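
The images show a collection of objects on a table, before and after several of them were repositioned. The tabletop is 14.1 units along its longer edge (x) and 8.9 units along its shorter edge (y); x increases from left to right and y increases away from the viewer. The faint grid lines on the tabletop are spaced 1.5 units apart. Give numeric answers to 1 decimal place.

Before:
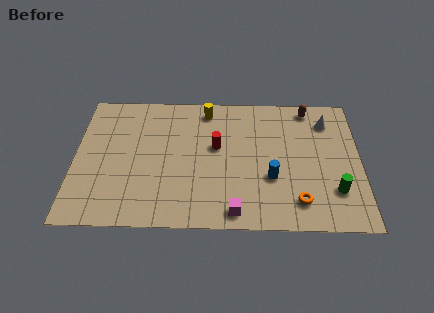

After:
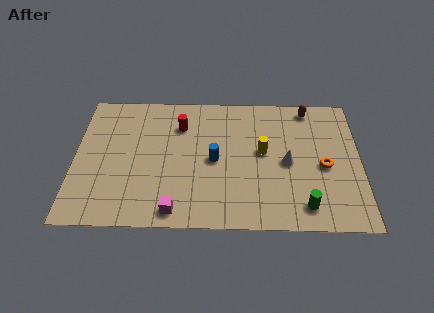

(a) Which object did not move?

the brown capsule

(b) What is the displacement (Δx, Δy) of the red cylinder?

(-1.8, 1.4)

The red cylinder was at about (7.0, 5.2) and moved to about (5.2, 6.6).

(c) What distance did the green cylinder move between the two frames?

1.8

The green cylinder moved from about (12.8, 2.4) to (11.3, 1.4), a distance of √(1.5² + 1.0²) ≈ 1.8.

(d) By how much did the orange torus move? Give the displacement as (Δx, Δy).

(1.3, 2.3)

The orange torus was at about (11.0, 1.7) and moved to about (12.3, 4.0).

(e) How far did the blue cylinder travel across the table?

3.0

From (9.7, 3.2) to (6.9, 4.3), the blue cylinder covered √(2.8² + 1.1²) ≈ 3.0 units.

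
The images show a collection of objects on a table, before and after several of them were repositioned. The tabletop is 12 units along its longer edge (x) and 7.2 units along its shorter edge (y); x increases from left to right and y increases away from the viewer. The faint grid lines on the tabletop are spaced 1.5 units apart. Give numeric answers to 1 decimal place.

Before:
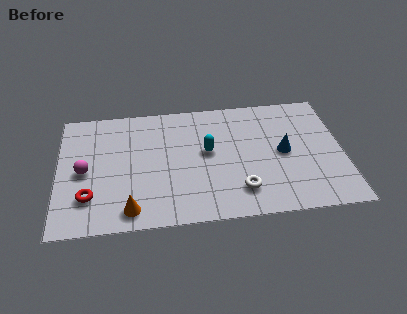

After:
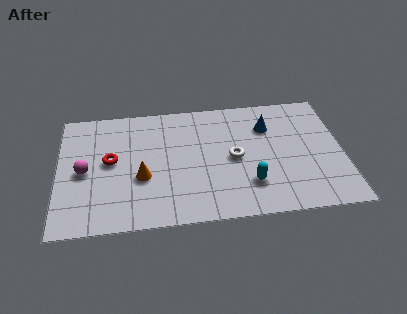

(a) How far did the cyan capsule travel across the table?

2.7

The cyan capsule was near (6.3, 4.0) before and (8.0, 1.9) after, so it travelled √(1.7² + 2.1²) ≈ 2.7 units.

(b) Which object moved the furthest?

the cyan capsule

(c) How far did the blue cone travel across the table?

1.7

From (9.5, 3.6) to (8.9, 5.2), the blue cone covered √(0.6² + 1.6²) ≈ 1.7 units.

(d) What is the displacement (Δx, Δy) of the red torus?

(0.9, 2.0)

The red torus was at about (1.3, 1.9) and moved to about (2.2, 3.9).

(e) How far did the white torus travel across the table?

1.9

The white torus was near (7.6, 1.6) before and (7.4, 3.5) after, so it travelled √(0.2² + 1.9²) ≈ 1.9 units.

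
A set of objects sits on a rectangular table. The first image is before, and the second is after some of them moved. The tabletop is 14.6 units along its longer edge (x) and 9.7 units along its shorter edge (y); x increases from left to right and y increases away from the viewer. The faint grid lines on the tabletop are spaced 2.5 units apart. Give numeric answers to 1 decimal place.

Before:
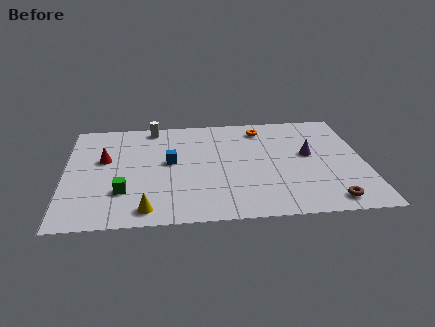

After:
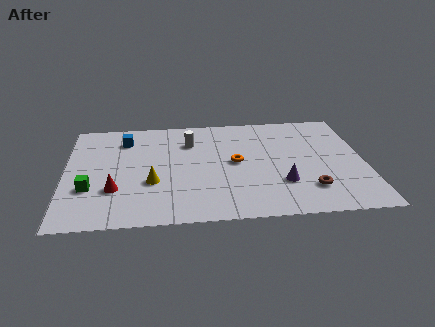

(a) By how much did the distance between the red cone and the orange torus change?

-1.9

The distance was about 8.1 in the first image and 6.2 in the second, so they moved 1.9 units closer together.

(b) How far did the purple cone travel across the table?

2.9

The purple cone moved from about (11.9, 5.4) to (10.5, 2.9), a distance of √(1.4² + 2.5²) ≈ 2.9.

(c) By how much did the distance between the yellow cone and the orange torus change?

-4.6

The distance was about 9.0 in the first image and 4.4 in the second, so they moved 4.6 units closer together.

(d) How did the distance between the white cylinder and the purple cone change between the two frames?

-2.2

Before: roughly 8.3 units apart; after: 6.1. That's 2.2 units closer together.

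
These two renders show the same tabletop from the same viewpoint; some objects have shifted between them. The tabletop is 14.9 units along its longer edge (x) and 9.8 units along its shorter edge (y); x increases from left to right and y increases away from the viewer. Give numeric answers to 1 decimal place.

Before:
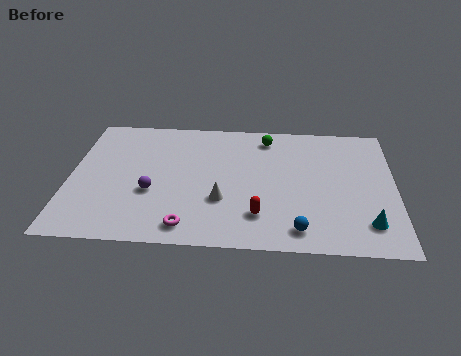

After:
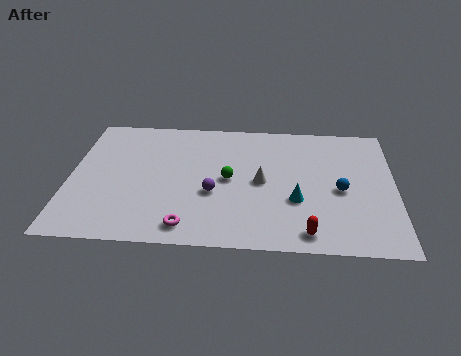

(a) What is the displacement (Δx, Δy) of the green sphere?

(-1.7, -3.4)

From the two frames, the green sphere sits at roughly (9.0, 8.3) before and (7.3, 4.9) after.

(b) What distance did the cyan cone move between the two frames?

3.5

From (13.6, 2.0) to (10.4, 3.5), the cyan cone covered √(3.2² + 1.5²) ≈ 3.5 units.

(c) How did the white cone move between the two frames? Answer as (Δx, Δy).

(1.8, 1.5)

The white cone started near (7.0, 3.3) and ended near (8.8, 4.8).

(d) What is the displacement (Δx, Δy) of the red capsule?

(2.2, -1.1)

From the two frames, the red capsule sits at roughly (8.7, 2.3) before and (10.9, 1.2) after.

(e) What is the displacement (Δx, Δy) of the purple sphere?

(2.8, 0.1)

The purple sphere was at about (3.8, 3.7) and moved to about (6.6, 3.8).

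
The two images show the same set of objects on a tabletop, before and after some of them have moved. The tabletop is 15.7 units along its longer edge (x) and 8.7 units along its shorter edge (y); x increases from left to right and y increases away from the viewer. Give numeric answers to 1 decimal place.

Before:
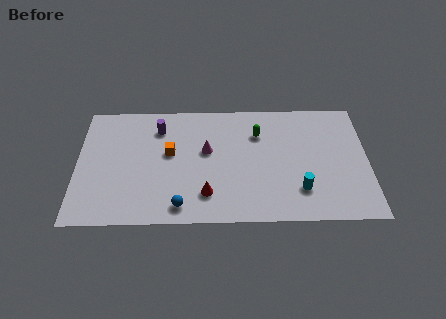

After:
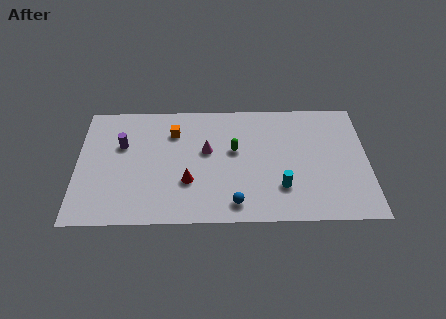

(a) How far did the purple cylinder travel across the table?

2.3

The purple cylinder was near (4.4, 6.8) before and (2.4, 5.6) after, so it travelled √(2.0² + 1.2²) ≈ 2.3 units.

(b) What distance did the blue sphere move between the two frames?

2.9

The blue sphere was near (5.6, 1.2) before and (8.5, 1.3) after, so it travelled √(2.9² + 0.1²) ≈ 2.9 units.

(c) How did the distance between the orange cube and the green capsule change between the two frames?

-1.4

The distance was about 5.0 in the first image and 3.6 in the second, so they moved 1.4 units closer together.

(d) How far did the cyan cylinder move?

1.0

The cyan cylinder moved from about (12.0, 2.2) to (11.0, 2.4), a distance of √(1.0² + 0.2²) ≈ 1.0.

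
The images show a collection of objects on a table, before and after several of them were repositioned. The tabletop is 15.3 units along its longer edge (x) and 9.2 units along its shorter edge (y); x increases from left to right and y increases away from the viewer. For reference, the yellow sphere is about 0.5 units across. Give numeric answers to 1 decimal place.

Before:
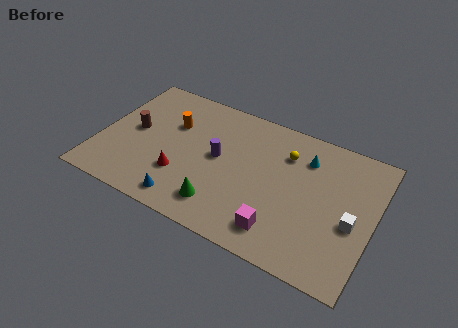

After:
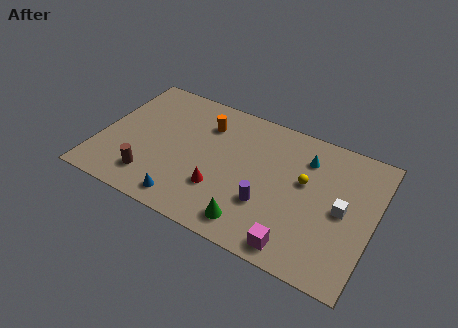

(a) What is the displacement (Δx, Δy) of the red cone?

(2.2, 0.0)

The red cone was at about (4.8, 2.8) and moved to about (7.0, 2.8).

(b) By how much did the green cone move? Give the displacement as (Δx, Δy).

(1.8, -0.4)

From the two frames, the green cone sits at roughly (7.2, 1.8) before and (9.0, 1.4) after.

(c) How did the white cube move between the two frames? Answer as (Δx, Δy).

(-0.6, 0.6)

From the two frames, the white cube sits at roughly (14.2, 3.9) before and (13.6, 4.5) after.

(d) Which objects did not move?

the blue cone and the cyan cone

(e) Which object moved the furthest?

the purple cylinder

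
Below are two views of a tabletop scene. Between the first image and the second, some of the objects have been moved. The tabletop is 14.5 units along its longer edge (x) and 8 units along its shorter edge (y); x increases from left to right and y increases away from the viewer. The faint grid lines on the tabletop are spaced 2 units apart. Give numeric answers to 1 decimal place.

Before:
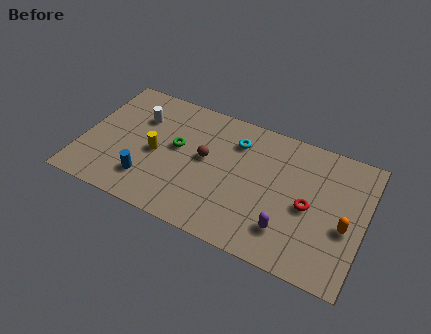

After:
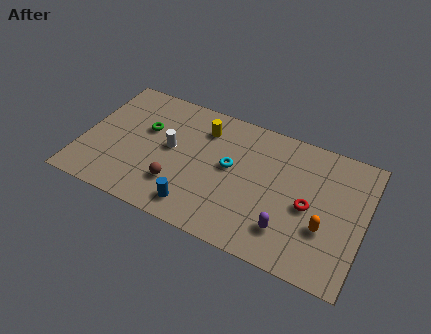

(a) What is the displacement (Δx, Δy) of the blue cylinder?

(2.6, -0.6)

From the two frames, the blue cylinder sits at roughly (3.6, 1.9) before and (6.2, 1.3) after.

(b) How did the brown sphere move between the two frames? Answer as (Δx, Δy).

(-1.2, -2.2)

The brown sphere was at about (6.3, 4.4) and moved to about (5.1, 2.2).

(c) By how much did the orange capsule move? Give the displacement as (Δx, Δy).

(-1.0, -0.5)

The orange capsule started near (13.6, 3.3) and ended near (12.6, 2.8).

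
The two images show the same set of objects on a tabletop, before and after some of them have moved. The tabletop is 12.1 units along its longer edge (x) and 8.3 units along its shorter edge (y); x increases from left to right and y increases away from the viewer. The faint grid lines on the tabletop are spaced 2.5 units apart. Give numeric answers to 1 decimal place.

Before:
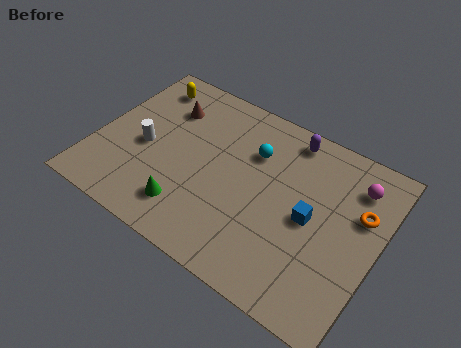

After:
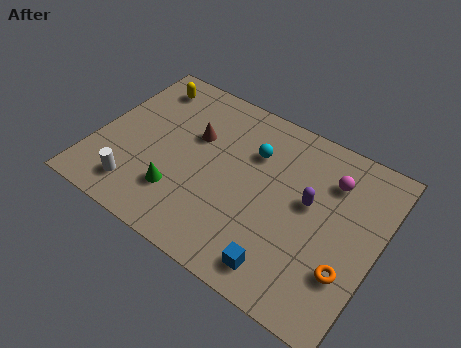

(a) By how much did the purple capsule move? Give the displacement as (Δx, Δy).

(1.3, -2.6)

From the two frames, the purple capsule sits at roughly (7.8, 7.3) before and (9.1, 4.7) after.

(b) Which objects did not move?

the yellow capsule and the cyan sphere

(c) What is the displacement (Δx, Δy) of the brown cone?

(1.4, -0.8)

The brown cone started near (2.6, 6.1) and ended near (4.0, 5.3).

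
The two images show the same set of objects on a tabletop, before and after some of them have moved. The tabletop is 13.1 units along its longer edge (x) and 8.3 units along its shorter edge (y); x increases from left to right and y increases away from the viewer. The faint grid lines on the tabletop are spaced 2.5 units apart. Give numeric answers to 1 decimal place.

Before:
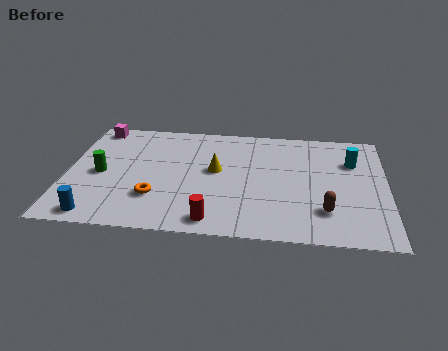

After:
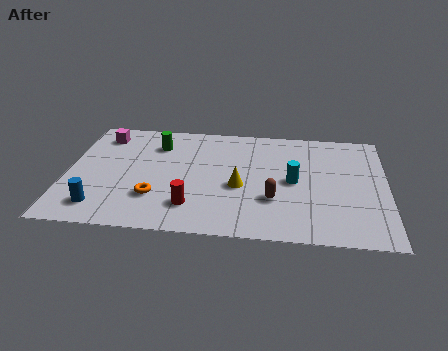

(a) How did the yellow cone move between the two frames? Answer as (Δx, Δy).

(1.0, -1.1)

The yellow cone was at about (6.1, 4.6) and moved to about (7.1, 3.5).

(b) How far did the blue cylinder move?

0.6

The blue cylinder was near (1.4, 0.9) before and (1.5, 1.5) after, so it travelled √(0.1² + 0.6²) ≈ 0.6 units.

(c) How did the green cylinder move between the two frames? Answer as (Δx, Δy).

(2.2, 2.4)

The green cylinder started near (1.4, 3.9) and ended near (3.6, 6.3).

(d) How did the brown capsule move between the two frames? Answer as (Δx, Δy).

(-2.1, 0.6)

The brown capsule was at about (10.6, 2.1) and moved to about (8.5, 2.7).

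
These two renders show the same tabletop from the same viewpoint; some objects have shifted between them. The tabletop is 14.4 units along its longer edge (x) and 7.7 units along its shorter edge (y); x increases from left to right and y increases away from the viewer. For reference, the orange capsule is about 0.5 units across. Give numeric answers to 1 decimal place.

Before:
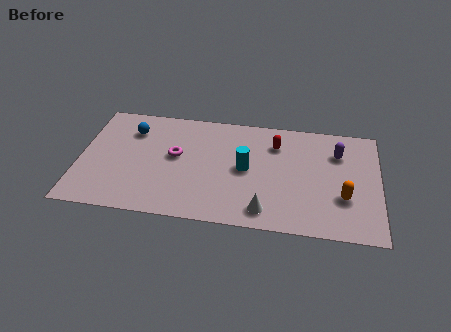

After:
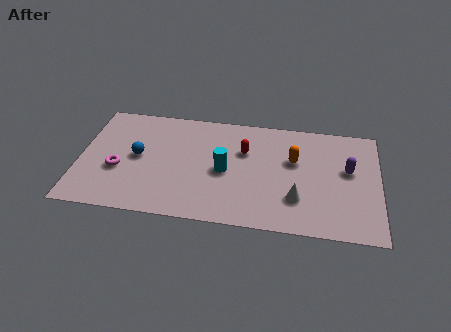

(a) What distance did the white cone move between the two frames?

1.8

From (9.0, 1.2) to (10.5, 2.2), the white cone covered √(1.5² + 1.0²) ≈ 1.8 units.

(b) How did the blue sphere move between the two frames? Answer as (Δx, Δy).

(0.4, -1.8)

From the two frames, the blue sphere sits at roughly (2.4, 5.8) before and (2.8, 4.0) after.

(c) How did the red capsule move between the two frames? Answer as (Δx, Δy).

(-1.5, -0.7)

The red capsule started near (9.4, 5.8) and ended near (7.9, 5.1).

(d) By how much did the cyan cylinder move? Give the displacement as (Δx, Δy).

(-1.0, -0.3)

The cyan cylinder was at about (8.0, 3.9) and moved to about (7.0, 3.6).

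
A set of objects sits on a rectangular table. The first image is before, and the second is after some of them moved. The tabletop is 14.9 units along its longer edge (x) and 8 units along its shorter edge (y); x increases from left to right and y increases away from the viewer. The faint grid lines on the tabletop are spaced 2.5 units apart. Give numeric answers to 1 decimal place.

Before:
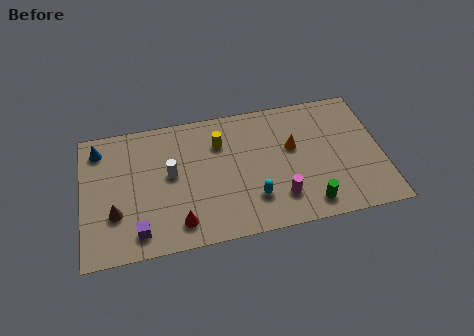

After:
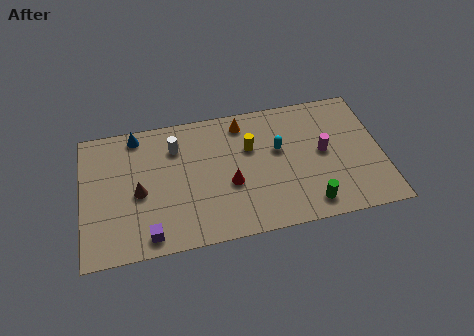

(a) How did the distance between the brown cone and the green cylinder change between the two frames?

-1.0

They were about 9.6 units apart before and 8.6 after — 1.0 units closer together.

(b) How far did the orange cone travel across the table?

3.1

The orange cone moved from about (10.5, 4.8) to (8.1, 6.8), a distance of √(2.4² + 2.0²) ≈ 3.1.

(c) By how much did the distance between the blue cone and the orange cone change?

-4.5

The distance was about 9.8 in the first image and 5.3 in the second, so they moved 4.5 units closer together.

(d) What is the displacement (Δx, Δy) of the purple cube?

(0.5, -0.3)

From the two frames, the purple cube sits at roughly (2.7, 1.3) before and (3.2, 1.0) after.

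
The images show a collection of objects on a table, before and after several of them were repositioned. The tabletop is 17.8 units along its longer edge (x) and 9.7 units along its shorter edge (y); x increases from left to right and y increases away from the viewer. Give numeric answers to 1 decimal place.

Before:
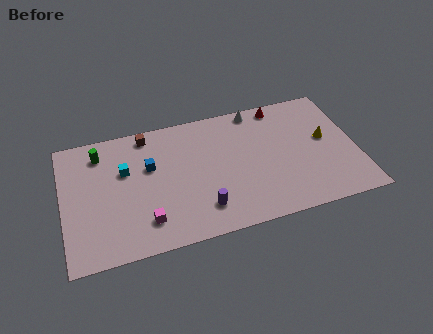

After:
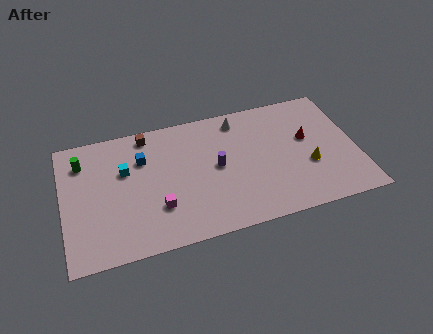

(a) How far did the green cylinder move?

1.2

The green cylinder was near (2.4, 7.9) before and (1.3, 7.5) after, so it travelled √(1.1² + 0.4²) ≈ 1.2 units.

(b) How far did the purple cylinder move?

3.1

The purple cylinder was near (8.2, 2.1) before and (9.3, 5.0) after, so it travelled √(1.1² + 2.9²) ≈ 3.1 units.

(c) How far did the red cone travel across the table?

3.3

From (13.5, 8.7) to (14.9, 5.7), the red cone covered √(1.4² + 3.0²) ≈ 3.3 units.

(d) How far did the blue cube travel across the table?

0.8

The blue cube was near (5.3, 6.1) before and (4.9, 6.8) after, so it travelled √(0.4² + 0.7²) ≈ 0.8 units.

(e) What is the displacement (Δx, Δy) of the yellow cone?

(-1.2, -1.8)

From the two frames, the yellow cone sits at roughly (16.0, 5.4) before and (14.8, 3.6) after.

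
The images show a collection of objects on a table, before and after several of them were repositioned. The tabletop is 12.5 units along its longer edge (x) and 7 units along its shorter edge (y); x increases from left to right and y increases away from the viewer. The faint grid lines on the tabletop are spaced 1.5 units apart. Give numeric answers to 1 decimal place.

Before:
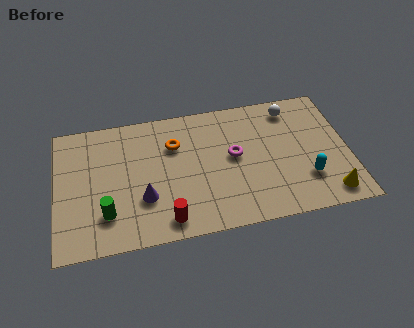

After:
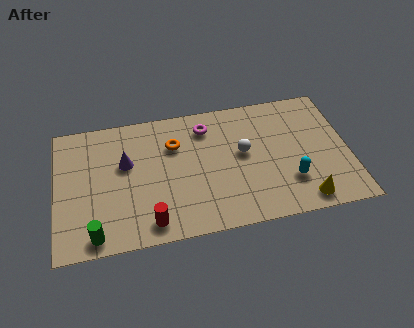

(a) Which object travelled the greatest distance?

the white sphere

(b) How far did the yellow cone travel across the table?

1.1

The yellow cone moved from about (11.5, 1.0) to (10.4, 0.9), a distance of √(1.1² + 0.1²) ≈ 1.1.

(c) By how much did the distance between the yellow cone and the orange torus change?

-0.9

They were about 7.5 units apart before and 6.6 after — 0.9 units closer together.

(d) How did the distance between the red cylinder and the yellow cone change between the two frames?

-0.4

The distance was about 6.9 in the first image and 6.5 in the second, so they moved 0.4 units closer together.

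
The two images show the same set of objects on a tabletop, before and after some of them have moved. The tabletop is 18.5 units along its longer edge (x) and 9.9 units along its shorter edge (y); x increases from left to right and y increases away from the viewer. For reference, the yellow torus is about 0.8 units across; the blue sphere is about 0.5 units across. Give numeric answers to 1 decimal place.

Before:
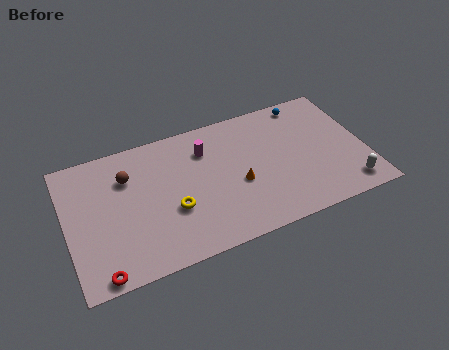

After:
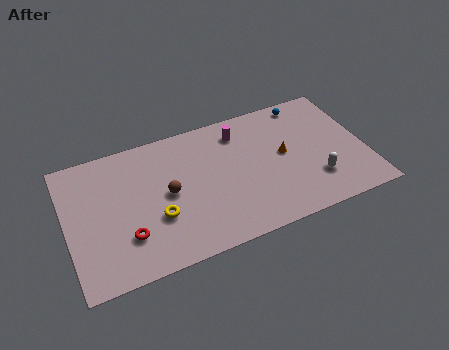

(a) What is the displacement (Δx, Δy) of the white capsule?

(-1.9, 1.2)

From the two frames, the white capsule sits at roughly (17.1, 1.5) before and (15.2, 2.7) after.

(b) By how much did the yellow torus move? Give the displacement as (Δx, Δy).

(-1.0, -0.2)

From the two frames, the yellow torus sits at roughly (6.4, 3.7) before and (5.4, 3.5) after.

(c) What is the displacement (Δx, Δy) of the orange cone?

(3.0, 1.2)

From the two frames, the orange cone sits at roughly (10.5, 4.1) before and (13.5, 5.3) after.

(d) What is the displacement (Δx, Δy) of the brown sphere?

(2.3, -2.1)

The brown sphere started near (3.9, 7.1) and ended near (6.2, 5.0).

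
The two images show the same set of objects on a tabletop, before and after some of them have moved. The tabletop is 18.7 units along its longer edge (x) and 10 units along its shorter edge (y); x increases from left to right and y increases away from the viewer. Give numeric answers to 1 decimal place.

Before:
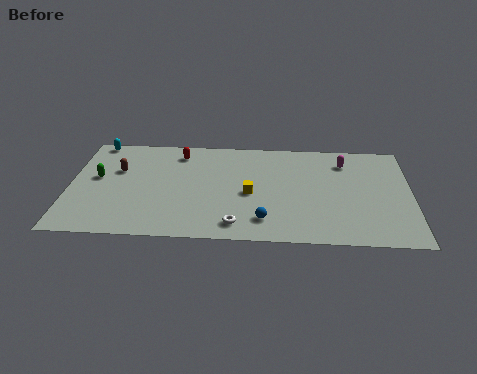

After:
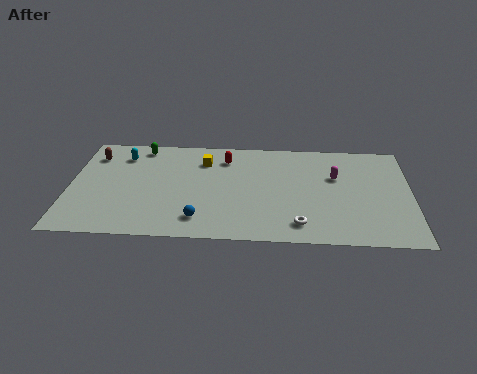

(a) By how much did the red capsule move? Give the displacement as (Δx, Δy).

(2.6, -0.4)

The red capsule was at about (5.9, 8.3) and moved to about (8.5, 7.9).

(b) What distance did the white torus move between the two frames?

3.4

From (9.2, 1.5) to (12.6, 1.7), the white torus covered √(3.4² + 0.2²) ≈ 3.4 units.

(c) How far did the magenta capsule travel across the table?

1.6

The magenta capsule moved from about (15.1, 7.9) to (14.6, 6.4), a distance of √(0.5² + 1.5²) ≈ 1.6.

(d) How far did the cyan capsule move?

2.0

From (1.3, 9.2) to (2.8, 7.9), the cyan capsule covered √(1.5² + 1.3²) ≈ 2.0 units.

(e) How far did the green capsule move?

3.9

From (1.5, 5.6) to (3.8, 8.8), the green capsule covered √(2.3² + 3.2²) ≈ 3.9 units.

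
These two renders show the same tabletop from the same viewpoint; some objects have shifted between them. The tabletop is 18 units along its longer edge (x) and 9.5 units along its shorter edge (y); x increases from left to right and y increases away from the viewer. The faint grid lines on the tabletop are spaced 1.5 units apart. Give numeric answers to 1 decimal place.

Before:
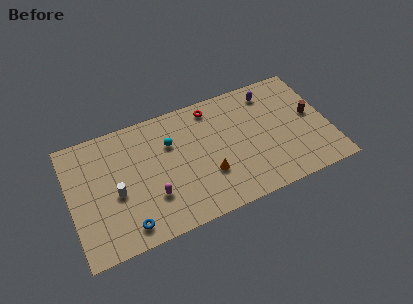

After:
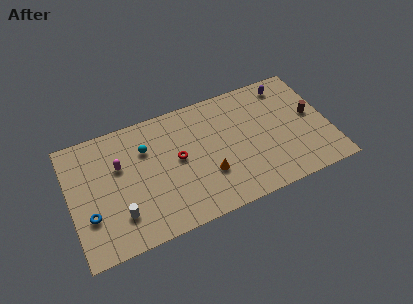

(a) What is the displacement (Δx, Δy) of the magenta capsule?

(-2.0, 3.2)

The magenta capsule was at about (5.5, 2.9) and moved to about (3.5, 6.1).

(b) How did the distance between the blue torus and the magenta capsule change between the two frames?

+1.4

They were about 2.4 units apart before and 3.8 after — 1.4 units further apart.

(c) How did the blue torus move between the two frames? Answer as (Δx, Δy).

(-2.4, 1.7)

The blue torus was at about (3.6, 1.4) and moved to about (1.2, 3.1).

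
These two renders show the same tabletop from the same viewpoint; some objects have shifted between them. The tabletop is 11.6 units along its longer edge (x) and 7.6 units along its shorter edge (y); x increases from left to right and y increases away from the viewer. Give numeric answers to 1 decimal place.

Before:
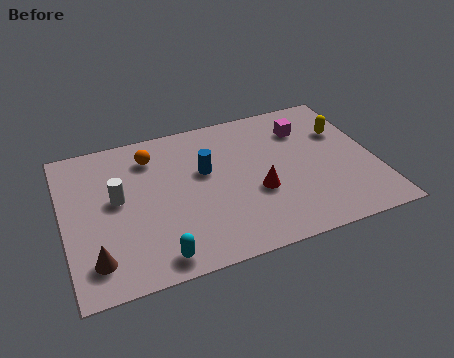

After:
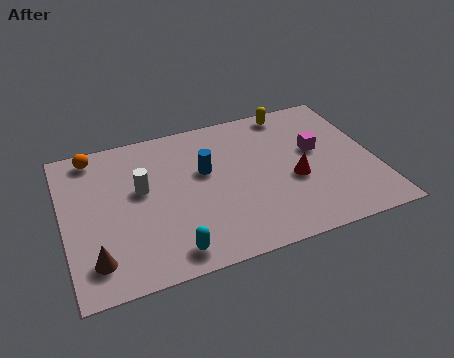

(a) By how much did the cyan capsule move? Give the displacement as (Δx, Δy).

(0.5, 0.1)

From the two frames, the cyan capsule sits at roughly (3.2, 0.9) before and (3.7, 1.0) after.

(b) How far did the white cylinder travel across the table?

0.9

The white cylinder was near (2.0, 4.2) before and (2.9, 4.4) after, so it travelled √(0.9² + 0.2²) ≈ 0.9 units.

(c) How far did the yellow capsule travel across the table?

2.5

The yellow capsule was near (10.6, 5.1) before and (8.8, 6.8) after, so it travelled √(1.8² + 1.7²) ≈ 2.5 units.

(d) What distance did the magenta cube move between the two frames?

1.3

From (9.2, 5.7) to (9.5, 4.4), the magenta cube covered √(0.3² + 1.3²) ≈ 1.3 units.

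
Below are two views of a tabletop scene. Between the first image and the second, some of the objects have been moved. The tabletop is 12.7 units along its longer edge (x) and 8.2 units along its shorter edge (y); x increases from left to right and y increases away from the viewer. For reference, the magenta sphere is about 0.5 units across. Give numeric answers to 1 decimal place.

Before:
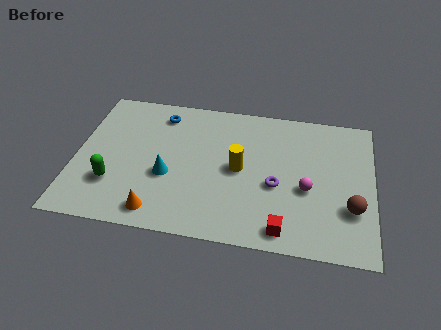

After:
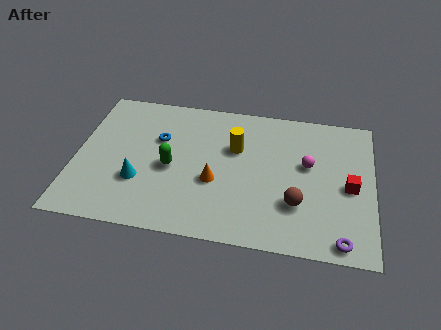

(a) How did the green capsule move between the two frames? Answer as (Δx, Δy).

(2.4, 1.3)

The green capsule started near (1.7, 2.4) and ended near (4.1, 3.7).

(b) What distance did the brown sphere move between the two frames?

2.3

The brown sphere was near (11.8, 2.6) before and (9.5, 2.5) after, so it travelled √(2.3² + 0.1²) ≈ 2.3 units.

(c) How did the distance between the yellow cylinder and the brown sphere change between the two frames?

-1.1

The distance was about 5.0 in the first image and 3.9 in the second, so they moved 1.1 units closer together.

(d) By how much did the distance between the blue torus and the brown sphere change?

-2.7

Before: roughly 9.3 units apart; after: 6.6. That's 2.7 units closer together.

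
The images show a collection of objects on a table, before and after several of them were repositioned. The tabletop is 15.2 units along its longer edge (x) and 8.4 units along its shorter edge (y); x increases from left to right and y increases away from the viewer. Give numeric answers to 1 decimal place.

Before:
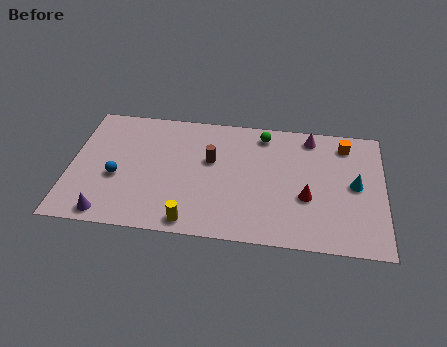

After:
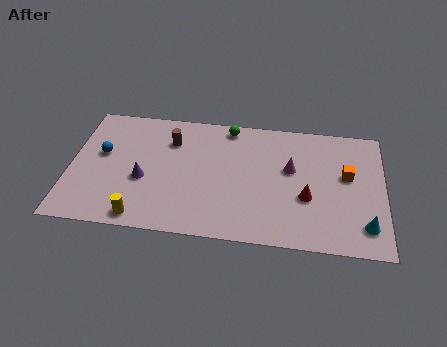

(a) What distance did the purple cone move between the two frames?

3.0

From (2.0, 0.9) to (3.6, 3.4), the purple cone covered √(1.6² + 2.5²) ≈ 3.0 units.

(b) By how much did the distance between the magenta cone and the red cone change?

-2.1

The distance was about 4.1 in the first image and 2.0 in the second, so they moved 2.1 units closer together.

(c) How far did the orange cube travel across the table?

2.1

From (13.3, 7.0) to (13.4, 4.9), the orange cube covered √(0.1² + 2.1²) ≈ 2.1 units.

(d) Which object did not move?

the red cone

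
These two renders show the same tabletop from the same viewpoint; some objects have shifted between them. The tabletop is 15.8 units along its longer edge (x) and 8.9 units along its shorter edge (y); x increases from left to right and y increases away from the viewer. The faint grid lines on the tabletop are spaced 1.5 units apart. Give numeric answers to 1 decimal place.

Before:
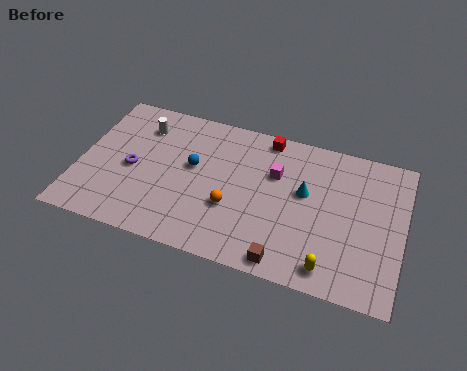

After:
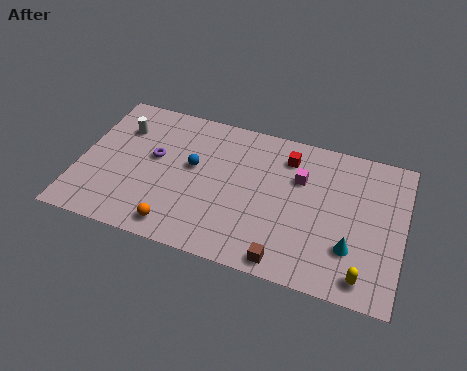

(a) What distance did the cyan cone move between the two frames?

3.5

The cyan cone was near (11.0, 5.2) before and (13.4, 2.6) after, so it travelled √(2.4² + 2.6²) ≈ 3.5 units.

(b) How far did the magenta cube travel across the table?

1.2

From (9.5, 5.9) to (10.7, 6.0), the magenta cube covered √(1.2² + 0.1²) ≈ 1.2 units.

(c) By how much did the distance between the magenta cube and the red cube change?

-0.9

The distance was about 2.2 in the first image and 1.3 in the second, so they moved 0.9 units closer together.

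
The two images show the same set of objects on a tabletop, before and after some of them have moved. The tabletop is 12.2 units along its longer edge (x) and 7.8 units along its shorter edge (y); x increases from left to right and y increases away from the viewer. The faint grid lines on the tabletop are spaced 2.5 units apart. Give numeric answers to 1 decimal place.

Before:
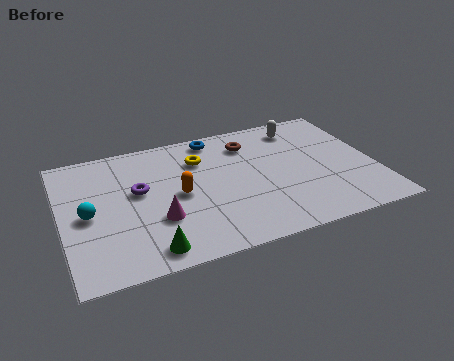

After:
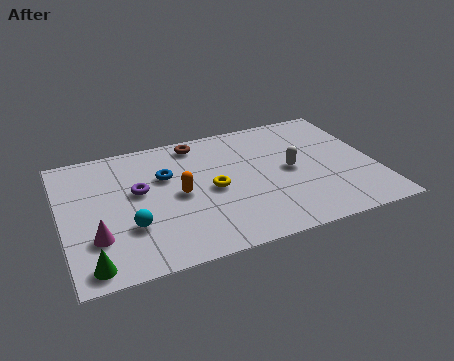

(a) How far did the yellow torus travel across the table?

2.0

The yellow torus moved from about (5.5, 5.7) to (5.8, 3.7), a distance of √(0.3² + 2.0²) ≈ 2.0.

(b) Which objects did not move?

the orange capsule and the purple torus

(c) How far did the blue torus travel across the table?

2.8

From (6.2, 6.9) to (4.1, 5.1), the blue torus covered √(2.1² + 1.8²) ≈ 2.8 units.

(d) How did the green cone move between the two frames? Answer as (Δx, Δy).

(-2.2, -0.1)

From the two frames, the green cone sits at roughly (3.1, 1.0) before and (0.9, 0.9) after.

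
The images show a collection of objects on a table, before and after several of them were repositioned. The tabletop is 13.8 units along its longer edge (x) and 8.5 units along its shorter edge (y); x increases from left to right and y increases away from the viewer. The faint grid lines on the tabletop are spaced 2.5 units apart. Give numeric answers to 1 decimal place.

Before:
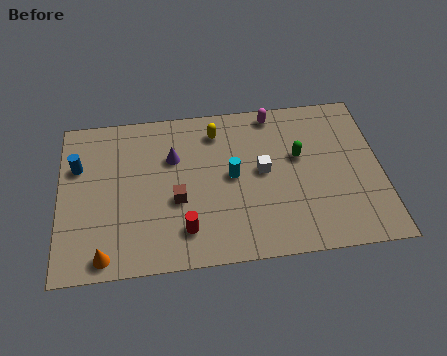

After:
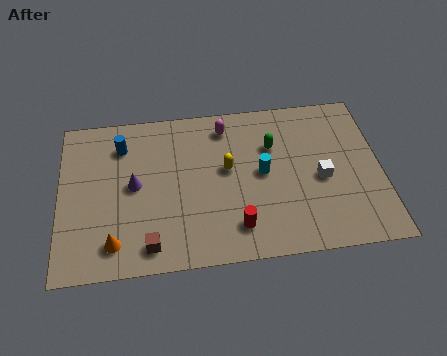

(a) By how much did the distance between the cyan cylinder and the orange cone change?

+0.5

They were about 6.5 units apart before and 7.0 after — 0.5 units further apart.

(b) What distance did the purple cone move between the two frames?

2.1

The purple cone moved from about (4.9, 5.7) to (3.2, 4.4), a distance of √(1.7² + 1.3²) ≈ 2.1.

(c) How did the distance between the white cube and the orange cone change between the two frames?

+1.5

The distance was about 7.7 in the first image and 9.2 in the second, so they moved 1.5 units further apart.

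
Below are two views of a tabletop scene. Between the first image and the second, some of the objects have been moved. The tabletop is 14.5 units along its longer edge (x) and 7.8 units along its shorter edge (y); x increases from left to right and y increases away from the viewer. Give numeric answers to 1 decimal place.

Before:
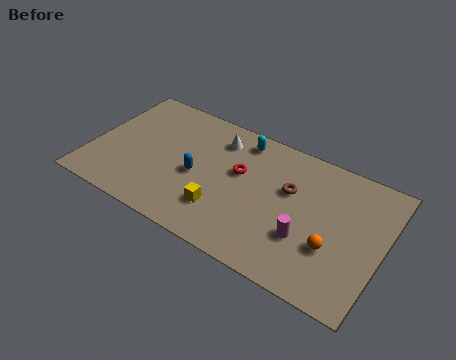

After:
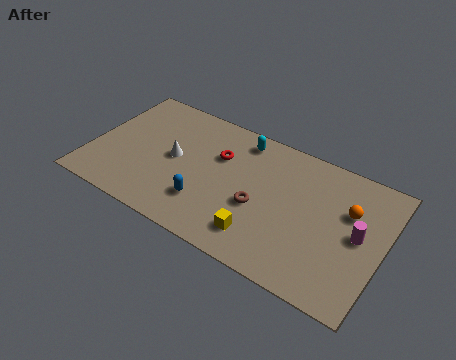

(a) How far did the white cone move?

2.9

From (6.0, 6.2) to (4.1, 4.0), the white cone covered √(1.9² + 2.2²) ≈ 2.9 units.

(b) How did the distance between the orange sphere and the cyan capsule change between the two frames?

-0.7

The distance was about 6.5 in the first image and 5.8 in the second, so they moved 0.7 units closer together.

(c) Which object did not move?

the cyan capsule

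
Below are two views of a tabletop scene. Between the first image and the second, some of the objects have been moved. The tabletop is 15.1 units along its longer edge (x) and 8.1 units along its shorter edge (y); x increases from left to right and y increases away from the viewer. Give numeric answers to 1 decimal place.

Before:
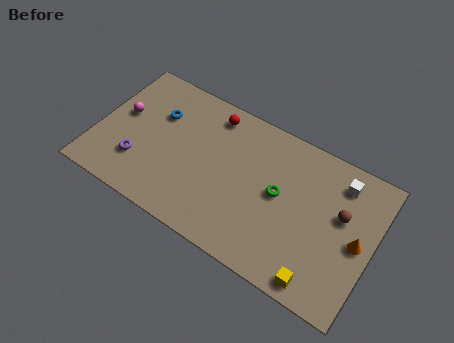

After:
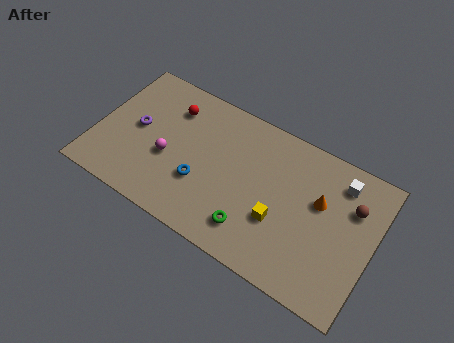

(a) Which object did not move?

the white cube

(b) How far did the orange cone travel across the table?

2.5

From (14.3, 3.9) to (12.1, 5.0), the orange cone covered √(2.2² + 1.1²) ≈ 2.5 units.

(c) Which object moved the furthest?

the blue torus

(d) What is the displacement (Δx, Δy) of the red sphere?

(-2.2, -0.7)

The red sphere started near (5.9, 6.9) and ended near (3.7, 6.2).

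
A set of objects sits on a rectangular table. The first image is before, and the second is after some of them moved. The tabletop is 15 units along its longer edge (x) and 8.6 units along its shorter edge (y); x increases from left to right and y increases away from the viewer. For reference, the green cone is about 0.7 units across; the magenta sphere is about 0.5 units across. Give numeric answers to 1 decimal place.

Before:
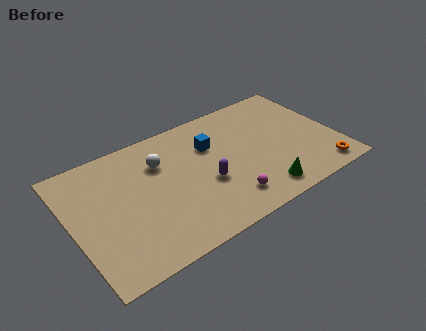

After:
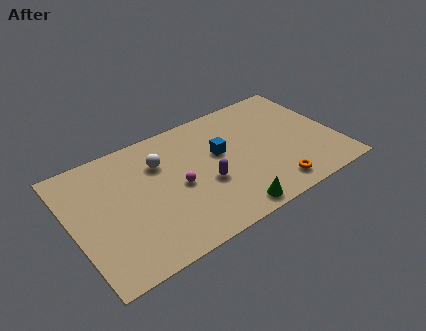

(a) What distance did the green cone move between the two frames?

1.9

The green cone moved from about (10.2, 1.3) to (8.3, 0.9), a distance of √(1.9² + 0.4²) ≈ 1.9.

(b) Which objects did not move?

the white sphere and the purple capsule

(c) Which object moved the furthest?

the magenta sphere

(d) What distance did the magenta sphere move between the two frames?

3.3

The magenta sphere was near (8.3, 1.7) before and (5.9, 4.0) after, so it travelled √(2.4² + 2.3²) ≈ 3.3 units.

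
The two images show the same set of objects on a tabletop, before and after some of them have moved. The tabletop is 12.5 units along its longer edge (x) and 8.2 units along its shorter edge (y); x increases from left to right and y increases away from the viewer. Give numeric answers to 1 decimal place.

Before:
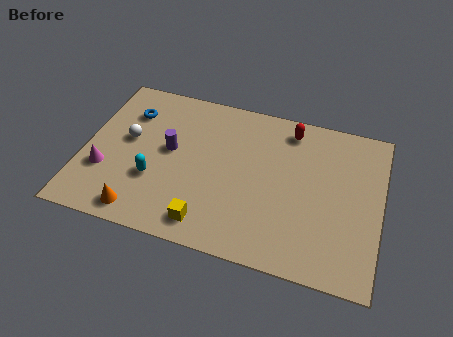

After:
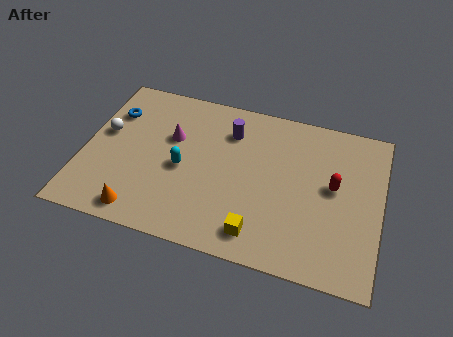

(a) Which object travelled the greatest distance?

the magenta cone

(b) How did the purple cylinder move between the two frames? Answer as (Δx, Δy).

(2.4, 1.7)

From the two frames, the purple cylinder sits at roughly (3.6, 4.5) before and (6.0, 6.2) after.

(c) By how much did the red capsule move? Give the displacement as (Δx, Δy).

(2.0, -2.5)

The red capsule started near (8.5, 7.0) and ended near (10.5, 4.5).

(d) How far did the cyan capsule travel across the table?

1.4

From (3.1, 2.8) to (4.2, 3.7), the cyan capsule covered √(1.1² + 0.9²) ≈ 1.4 units.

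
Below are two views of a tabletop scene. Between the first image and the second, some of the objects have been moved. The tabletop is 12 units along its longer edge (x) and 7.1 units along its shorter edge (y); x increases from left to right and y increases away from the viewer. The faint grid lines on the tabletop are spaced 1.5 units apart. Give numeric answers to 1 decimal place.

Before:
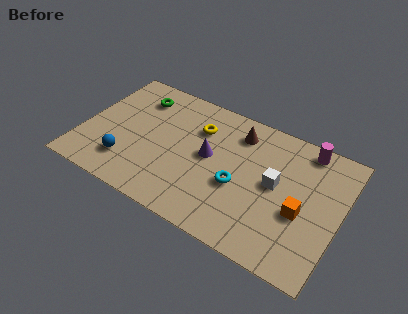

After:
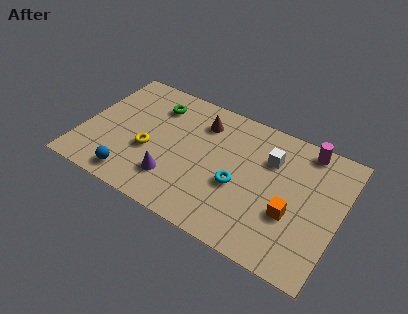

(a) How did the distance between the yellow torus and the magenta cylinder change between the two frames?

+2.7

The distance was about 5.0 in the first image and 7.7 in the second, so they moved 2.7 units further apart.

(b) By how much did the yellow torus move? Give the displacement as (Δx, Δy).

(-2.0, -2.3)

From the two frames, the yellow torus sits at roughly (5.2, 5.1) before and (3.2, 2.8) after.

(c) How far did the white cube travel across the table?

1.3

From (9.0, 3.8) to (8.6, 5.0), the white cube covered √(0.4² + 1.2²) ≈ 1.3 units.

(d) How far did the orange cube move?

0.5

The orange cube was near (10.3, 2.9) before and (9.9, 2.6) after, so it travelled √(0.4² + 0.3²) ≈ 0.5 units.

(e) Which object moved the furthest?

the yellow torus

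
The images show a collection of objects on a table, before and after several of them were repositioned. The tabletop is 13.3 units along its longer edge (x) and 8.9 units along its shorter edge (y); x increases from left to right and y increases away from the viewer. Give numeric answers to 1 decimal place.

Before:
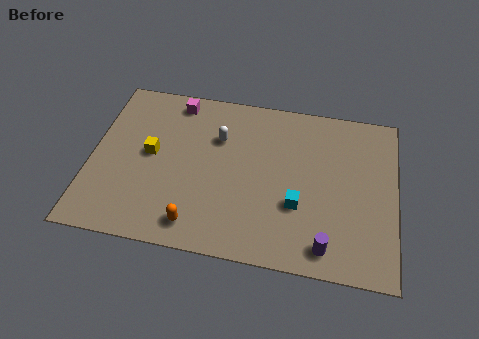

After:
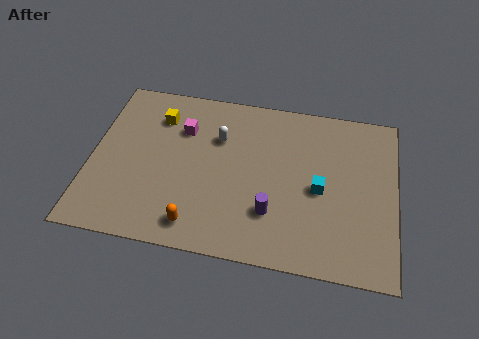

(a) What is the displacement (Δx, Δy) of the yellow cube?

(0.2, 2.1)

The yellow cube started near (2.6, 4.7) and ended near (2.8, 6.8).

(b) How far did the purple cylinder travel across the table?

2.7

The purple cylinder was near (10.4, 1.2) before and (8.0, 2.5) after, so it travelled √(2.4² + 1.3²) ≈ 2.7 units.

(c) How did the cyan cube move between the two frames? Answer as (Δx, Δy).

(0.9, 1.0)

The cyan cube started near (9.1, 3.1) and ended near (10.0, 4.1).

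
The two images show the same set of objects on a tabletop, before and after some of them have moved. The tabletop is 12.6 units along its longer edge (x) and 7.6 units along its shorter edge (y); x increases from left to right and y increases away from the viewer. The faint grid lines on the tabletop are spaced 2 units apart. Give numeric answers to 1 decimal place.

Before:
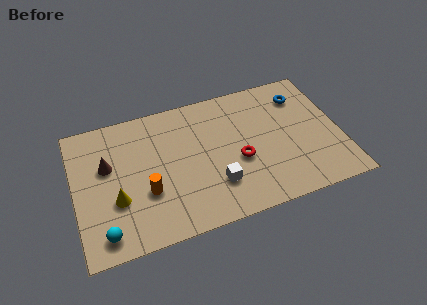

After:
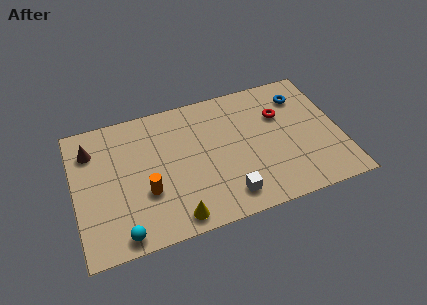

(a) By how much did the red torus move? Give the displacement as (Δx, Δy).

(2.2, 2.0)

From the two frames, the red torus sits at roughly (7.7, 3.1) before and (9.9, 5.1) after.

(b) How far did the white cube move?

0.9

From (6.5, 2.1) to (7.0, 1.3), the white cube covered √(0.5² + 0.8²) ≈ 0.9 units.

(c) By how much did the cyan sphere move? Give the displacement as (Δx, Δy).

(0.8, -0.3)

The cyan sphere started near (1.2, 1.1) and ended near (2.0, 0.8).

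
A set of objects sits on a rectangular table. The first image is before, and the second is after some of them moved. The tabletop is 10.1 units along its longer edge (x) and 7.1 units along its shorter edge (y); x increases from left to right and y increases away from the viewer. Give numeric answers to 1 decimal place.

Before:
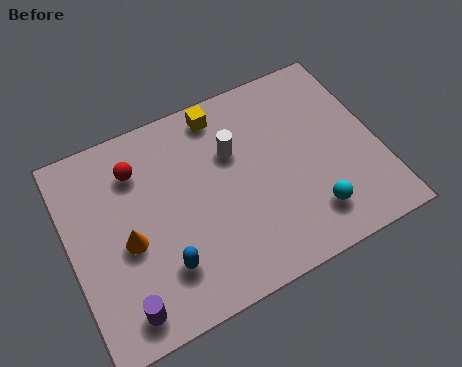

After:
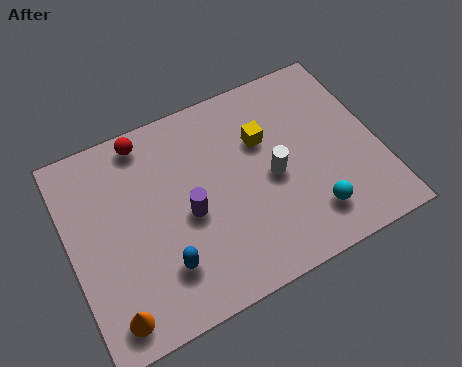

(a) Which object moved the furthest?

the purple cylinder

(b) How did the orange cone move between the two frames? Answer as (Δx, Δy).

(-0.8, -2.1)

The orange cone started near (1.8, 3.1) and ended near (1.0, 1.0).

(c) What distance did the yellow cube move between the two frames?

1.9

The yellow cube moved from about (5.3, 6.2) to (6.5, 4.7), a distance of √(1.2² + 1.5²) ≈ 1.9.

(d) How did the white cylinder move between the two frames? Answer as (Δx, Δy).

(1.1, -1.4)

From the two frames, the white cylinder sits at roughly (5.5, 4.7) before and (6.6, 3.3) after.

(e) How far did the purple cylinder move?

3.3

The purple cylinder moved from about (1.4, 1.0) to (3.8, 3.2), a distance of √(2.4² + 2.2²) ≈ 3.3.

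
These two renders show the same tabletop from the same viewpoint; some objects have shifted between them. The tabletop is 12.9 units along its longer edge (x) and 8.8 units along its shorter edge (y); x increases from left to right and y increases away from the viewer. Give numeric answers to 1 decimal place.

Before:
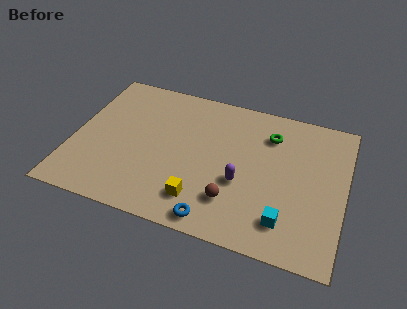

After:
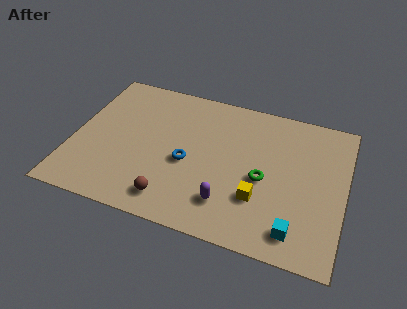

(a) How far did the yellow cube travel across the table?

2.8

From (6.3, 1.8) to (9.0, 2.7), the yellow cube covered √(2.7² + 0.9²) ≈ 2.8 units.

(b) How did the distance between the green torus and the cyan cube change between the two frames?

-2.0

Before: roughly 5.0 units apart; after: 3.0. That's 2.0 units closer together.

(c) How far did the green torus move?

2.8

From (9.2, 6.7) to (9.1, 3.9), the green torus covered √(0.1² + 2.8²) ≈ 2.8 units.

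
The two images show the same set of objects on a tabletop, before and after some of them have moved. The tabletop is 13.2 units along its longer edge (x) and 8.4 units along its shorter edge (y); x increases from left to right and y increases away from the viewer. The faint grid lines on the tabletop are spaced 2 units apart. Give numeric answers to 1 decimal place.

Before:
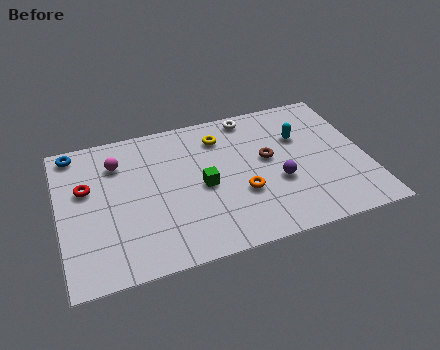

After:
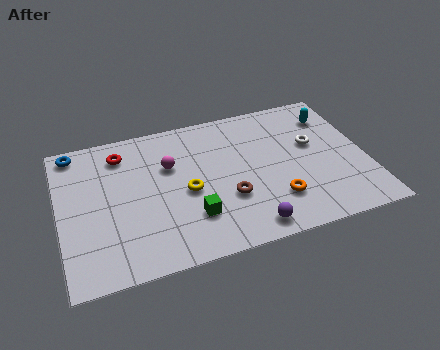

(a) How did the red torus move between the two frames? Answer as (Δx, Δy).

(1.6, 1.6)

The red torus was at about (1.2, 5.2) and moved to about (2.8, 6.8).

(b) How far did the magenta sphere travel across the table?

2.3

The magenta sphere was near (2.6, 6.3) before and (4.8, 5.5) after, so it travelled √(2.2² + 0.8²) ≈ 2.3 units.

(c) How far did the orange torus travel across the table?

1.6

From (7.7, 3.0) to (9.1, 2.2), the orange torus covered √(1.4² + 0.8²) ≈ 1.6 units.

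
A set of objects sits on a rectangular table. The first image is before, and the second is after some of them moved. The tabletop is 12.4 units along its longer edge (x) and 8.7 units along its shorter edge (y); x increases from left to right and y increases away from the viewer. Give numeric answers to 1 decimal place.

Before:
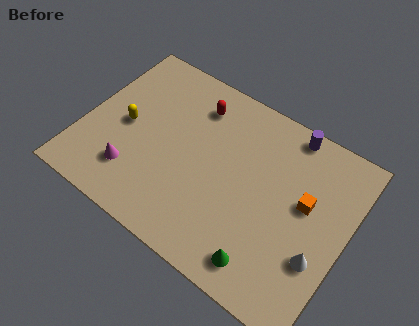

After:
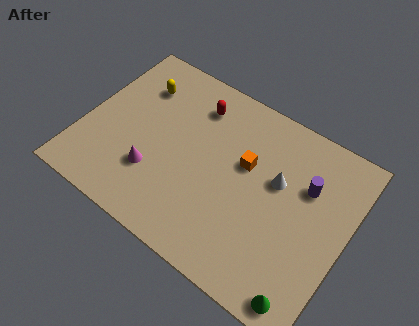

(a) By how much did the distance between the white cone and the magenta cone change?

-2.7

They were about 8.7 units apart before and 6.0 after — 2.7 units closer together.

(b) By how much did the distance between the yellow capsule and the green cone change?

+2.8

The distance was about 7.9 in the first image and 10.7 in the second, so they moved 2.8 units further apart.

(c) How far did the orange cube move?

2.9

The orange cube moved from about (10.4, 5.0) to (7.5, 5.3), a distance of √(2.9² + 0.3²) ≈ 2.9.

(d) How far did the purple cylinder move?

2.4

From (9.1, 7.9) to (10.3, 5.8), the purple cylinder covered √(1.2² + 2.1²) ≈ 2.4 units.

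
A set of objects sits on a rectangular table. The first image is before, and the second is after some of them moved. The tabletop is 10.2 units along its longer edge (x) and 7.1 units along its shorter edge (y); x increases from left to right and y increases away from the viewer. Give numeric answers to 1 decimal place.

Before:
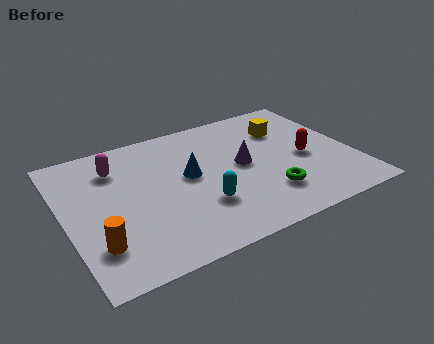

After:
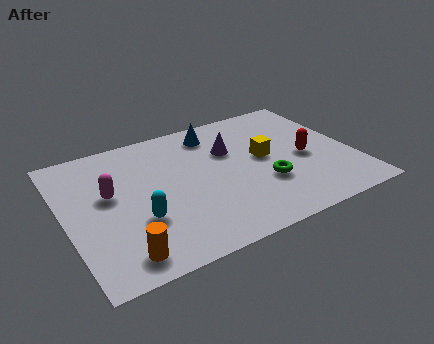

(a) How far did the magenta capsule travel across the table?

1.4

The magenta capsule was near (2.0, 5.4) before and (1.6, 4.1) after, so it travelled √(0.4² + 1.3²) ≈ 1.4 units.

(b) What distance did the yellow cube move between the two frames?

1.6

The yellow cube was near (8.1, 5.1) before and (7.1, 3.8) after, so it travelled √(1.0² + 1.3²) ≈ 1.6 units.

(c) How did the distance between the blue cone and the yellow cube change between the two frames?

-1.3

Before: roughly 3.9 units apart; after: 2.6. That's 1.3 units closer together.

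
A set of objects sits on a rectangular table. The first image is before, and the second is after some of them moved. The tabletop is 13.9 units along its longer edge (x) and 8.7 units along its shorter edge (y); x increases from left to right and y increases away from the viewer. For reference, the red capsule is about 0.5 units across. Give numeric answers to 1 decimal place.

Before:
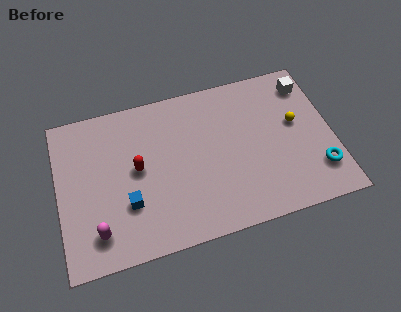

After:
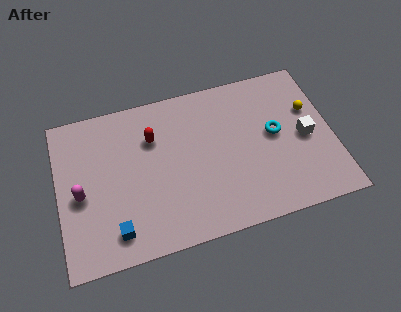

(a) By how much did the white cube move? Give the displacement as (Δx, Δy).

(-0.4, -3.0)

The white cube was at about (12.9, 7.1) and moved to about (12.5, 4.1).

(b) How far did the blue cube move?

1.5

The blue cube was near (3.4, 2.8) before and (2.7, 1.5) after, so it travelled √(0.7² + 1.3²) ≈ 1.5 units.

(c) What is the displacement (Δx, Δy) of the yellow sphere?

(0.8, 0.6)

The yellow sphere started near (12.1, 5.0) and ended near (12.9, 5.6).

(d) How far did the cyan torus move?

3.3

From (13.0, 2.1) to (11.0, 4.7), the cyan torus covered √(2.0² + 2.6²) ≈ 3.3 units.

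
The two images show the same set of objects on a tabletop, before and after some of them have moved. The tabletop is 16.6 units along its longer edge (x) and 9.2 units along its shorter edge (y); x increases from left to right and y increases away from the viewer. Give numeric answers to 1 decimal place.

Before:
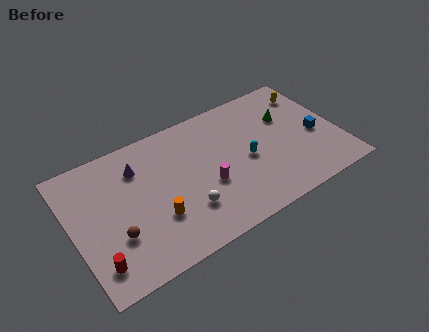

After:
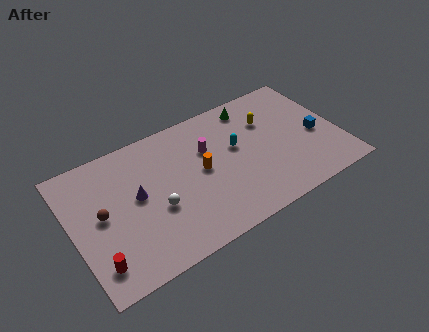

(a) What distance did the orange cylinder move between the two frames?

3.6

The orange cylinder was near (4.9, 3.0) before and (8.0, 4.8) after, so it travelled √(3.1² + 1.8²) ≈ 3.6 units.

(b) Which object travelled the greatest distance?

the orange cylinder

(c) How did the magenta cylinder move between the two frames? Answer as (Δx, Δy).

(0.4, 2.5)

The magenta cylinder was at about (8.2, 3.6) and moved to about (8.6, 6.1).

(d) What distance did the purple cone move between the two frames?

1.9

From (4.3, 6.9) to (4.0, 5.0), the purple cone covered √(0.3² + 1.9²) ≈ 1.9 units.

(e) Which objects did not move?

the red cylinder and the blue cube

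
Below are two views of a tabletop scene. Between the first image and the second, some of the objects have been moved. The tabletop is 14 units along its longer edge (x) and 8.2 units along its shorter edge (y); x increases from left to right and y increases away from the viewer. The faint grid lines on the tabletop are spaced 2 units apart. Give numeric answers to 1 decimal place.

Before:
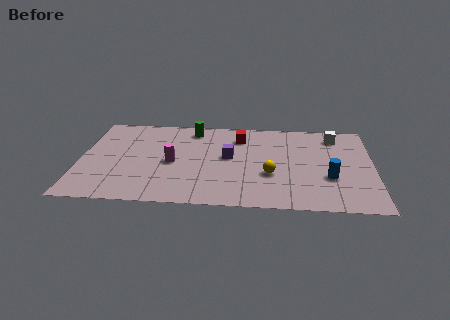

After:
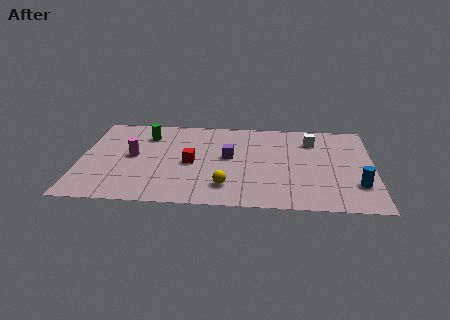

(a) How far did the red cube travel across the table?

3.5

From (7.6, 6.4) to (5.3, 3.8), the red cube covered √(2.3² + 2.6²) ≈ 3.5 units.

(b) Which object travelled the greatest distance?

the red cube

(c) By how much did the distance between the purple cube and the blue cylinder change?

+1.4

They were about 5.1 units apart before and 6.5 after — 1.4 units further apart.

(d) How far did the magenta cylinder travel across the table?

2.0

The magenta cylinder was near (4.4, 3.8) before and (2.5, 4.3) after, so it travelled √(1.9² + 0.5²) ≈ 2.0 units.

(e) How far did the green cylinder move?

2.3

From (5.3, 7.0) to (3.1, 6.3), the green cylinder covered √(2.2² + 0.7²) ≈ 2.3 units.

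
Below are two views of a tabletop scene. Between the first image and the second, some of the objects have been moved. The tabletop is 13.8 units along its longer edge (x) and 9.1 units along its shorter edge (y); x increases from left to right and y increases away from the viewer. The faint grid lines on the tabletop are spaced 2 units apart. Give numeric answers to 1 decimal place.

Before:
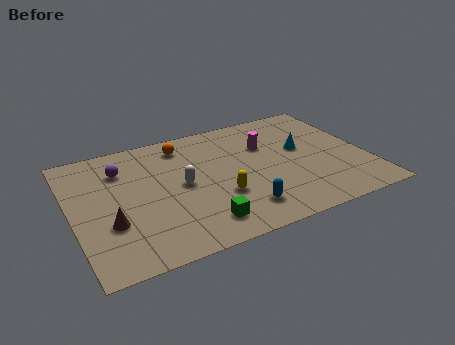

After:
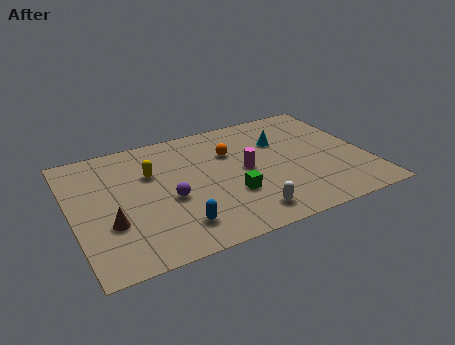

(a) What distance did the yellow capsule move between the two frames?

4.1

The yellow capsule moved from about (6.7, 3.1) to (3.8, 6.0), a distance of √(2.9² + 2.9²) ≈ 4.1.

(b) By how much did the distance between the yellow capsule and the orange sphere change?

-0.9

Before: roughly 4.7 units apart; after: 3.8. That's 0.9 units closer together.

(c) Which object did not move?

the brown cone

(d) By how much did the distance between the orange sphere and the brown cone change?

+0.8

They were about 6.0 units apart before and 6.8 after — 0.8 units further apart.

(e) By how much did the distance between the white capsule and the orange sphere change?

+1.8

The distance was about 3.0 in the first image and 4.8 in the second, so they moved 1.8 units further apart.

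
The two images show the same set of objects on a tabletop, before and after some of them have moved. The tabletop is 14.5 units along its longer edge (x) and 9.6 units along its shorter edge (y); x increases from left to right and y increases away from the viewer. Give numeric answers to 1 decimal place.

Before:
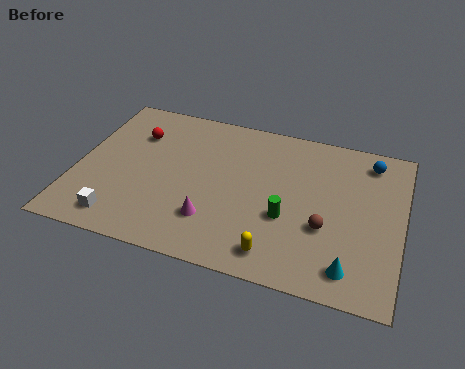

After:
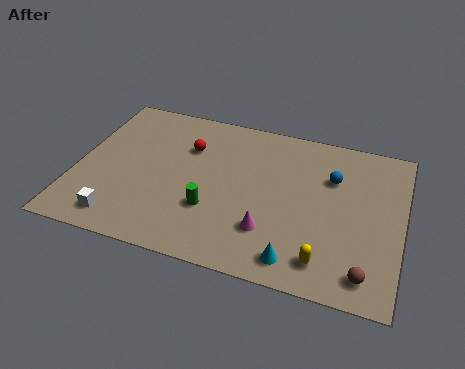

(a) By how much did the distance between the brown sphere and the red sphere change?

+0.4

The distance was about 9.4 in the first image and 9.8 in the second, so they moved 0.4 units further apart.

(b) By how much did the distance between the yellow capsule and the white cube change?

+2.1

They were about 6.9 units apart before and 9.0 after — 2.1 units further apart.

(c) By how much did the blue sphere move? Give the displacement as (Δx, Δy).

(-1.6, -1.5)

From the two frames, the blue sphere sits at roughly (12.9, 8.1) before and (11.3, 6.6) after.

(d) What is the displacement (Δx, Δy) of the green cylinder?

(-3.3, -0.5)

The green cylinder was at about (9.5, 3.6) and moved to about (6.2, 3.1).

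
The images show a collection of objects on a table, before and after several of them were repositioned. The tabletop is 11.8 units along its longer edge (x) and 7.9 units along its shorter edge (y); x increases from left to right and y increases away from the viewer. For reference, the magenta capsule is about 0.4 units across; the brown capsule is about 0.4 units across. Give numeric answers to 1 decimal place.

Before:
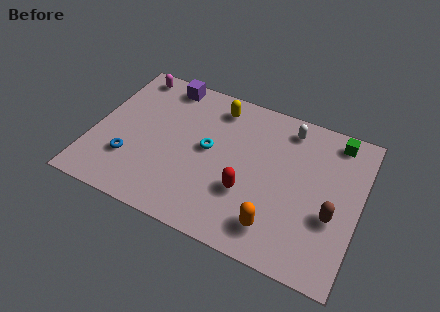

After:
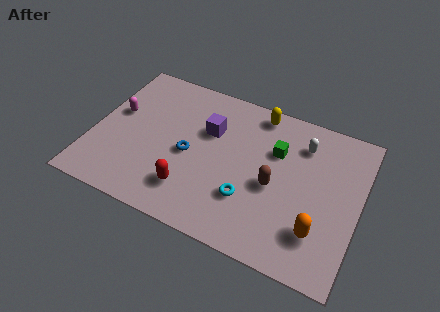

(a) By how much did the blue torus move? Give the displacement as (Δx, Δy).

(2.5, 1.3)

The blue torus started near (1.8, 2.3) and ended near (4.3, 3.6).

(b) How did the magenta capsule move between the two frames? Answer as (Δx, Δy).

(-0.3, -2.4)

The magenta capsule started near (1.2, 7.0) and ended near (0.9, 4.6).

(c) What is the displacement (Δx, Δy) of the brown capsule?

(-2.6, 0.5)

From the two frames, the brown capsule sits at roughly (10.7, 3.0) before and (8.1, 3.5) after.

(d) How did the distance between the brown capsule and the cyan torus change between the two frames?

-4.2

Before: roughly 5.7 units apart; after: 1.5. That's 4.2 units closer together.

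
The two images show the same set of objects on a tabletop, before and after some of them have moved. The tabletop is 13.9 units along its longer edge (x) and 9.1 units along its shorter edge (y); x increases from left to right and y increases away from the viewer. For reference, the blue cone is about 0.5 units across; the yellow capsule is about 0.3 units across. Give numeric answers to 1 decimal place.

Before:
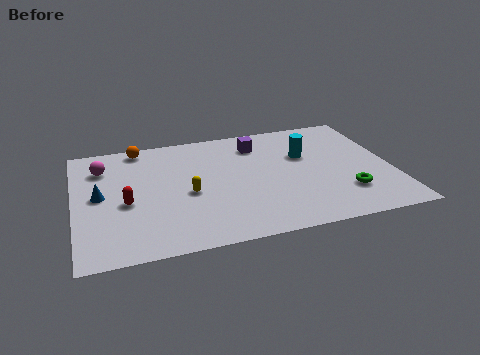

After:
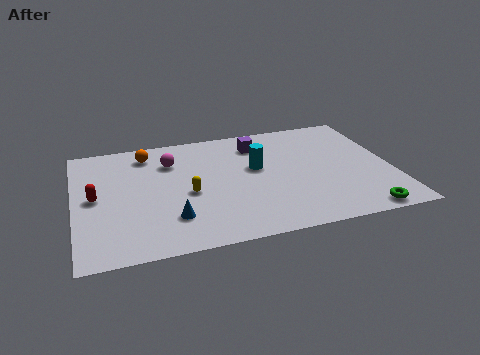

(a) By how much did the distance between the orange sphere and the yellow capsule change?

-0.7

The distance was about 4.6 in the first image and 3.9 in the second, so they moved 0.7 units closer together.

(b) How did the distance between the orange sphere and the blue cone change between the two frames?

+1.4

The distance was about 4.0 in the first image and 5.4 in the second, so they moved 1.4 units further apart.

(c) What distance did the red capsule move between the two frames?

1.5

The red capsule moved from about (2.2, 3.9) to (0.9, 4.6), a distance of √(1.3² + 0.7²) ≈ 1.5.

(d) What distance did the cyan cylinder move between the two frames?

2.3

The cyan cylinder moved from about (10.2, 5.8) to (8.0, 5.3), a distance of √(2.2² + 0.5²) ≈ 2.3.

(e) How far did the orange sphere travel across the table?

0.7

The orange sphere was near (3.0, 8.2) before and (3.3, 7.6) after, so it travelled √(0.3² + 0.6²) ≈ 0.7 units.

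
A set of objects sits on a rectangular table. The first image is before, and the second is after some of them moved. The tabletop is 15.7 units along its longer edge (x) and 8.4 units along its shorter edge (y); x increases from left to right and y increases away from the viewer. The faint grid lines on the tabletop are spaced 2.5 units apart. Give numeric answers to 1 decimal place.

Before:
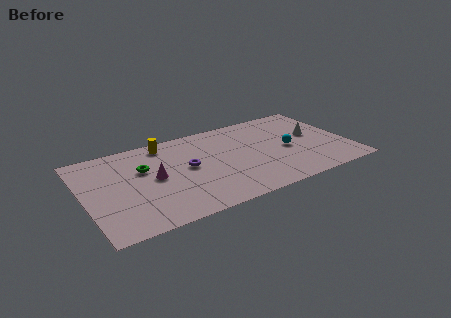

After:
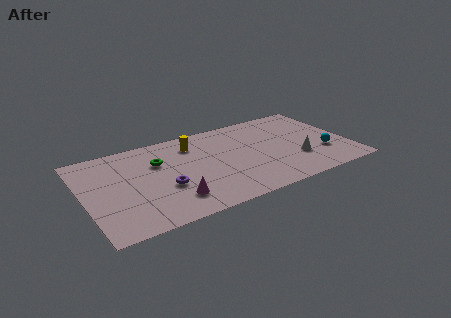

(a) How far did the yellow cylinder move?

1.7

The yellow cylinder moved from about (5.1, 7.3) to (6.7, 6.6), a distance of √(1.6² + 0.7²) ≈ 1.7.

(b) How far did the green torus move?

0.9

The green torus was near (3.6, 5.4) before and (4.5, 5.7) after, so it travelled √(0.9² + 0.3²) ≈ 0.9 units.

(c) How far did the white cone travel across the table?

2.4

The white cone moved from about (13.8, 4.7) to (12.5, 2.7), a distance of √(1.3² + 2.0²) ≈ 2.4.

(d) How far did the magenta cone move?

2.5

The magenta cone was near (4.1, 4.3) before and (4.9, 1.9) after, so it travelled √(0.8² + 2.4²) ≈ 2.5 units.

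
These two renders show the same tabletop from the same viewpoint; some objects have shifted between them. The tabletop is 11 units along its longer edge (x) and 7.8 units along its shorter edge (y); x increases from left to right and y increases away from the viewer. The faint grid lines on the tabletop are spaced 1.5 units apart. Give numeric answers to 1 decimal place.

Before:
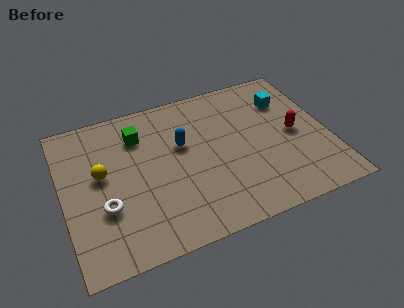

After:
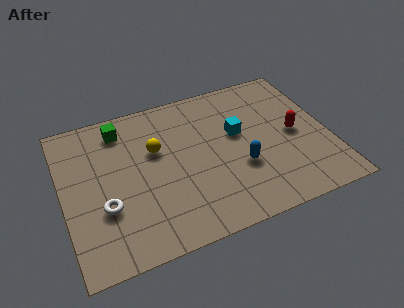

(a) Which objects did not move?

the red capsule and the white torus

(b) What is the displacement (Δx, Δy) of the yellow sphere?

(2.3, 0.5)

The yellow sphere started near (1.6, 4.4) and ended near (3.9, 4.9).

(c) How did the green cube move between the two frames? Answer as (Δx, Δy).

(-0.7, 0.6)

From the two frames, the green cube sits at roughly (3.3, 5.9) before and (2.6, 6.5) after.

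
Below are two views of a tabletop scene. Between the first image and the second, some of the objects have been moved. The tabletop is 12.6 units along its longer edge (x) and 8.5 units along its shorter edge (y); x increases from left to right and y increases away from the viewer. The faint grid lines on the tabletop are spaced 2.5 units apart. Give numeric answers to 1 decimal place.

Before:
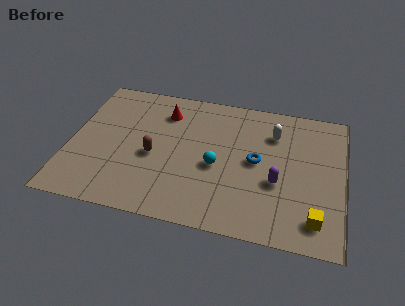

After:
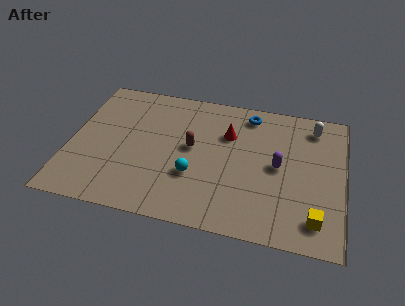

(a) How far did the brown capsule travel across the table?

1.9

The brown capsule was near (3.9, 3.7) before and (5.6, 4.6) after, so it travelled √(1.7² + 0.9²) ≈ 1.9 units.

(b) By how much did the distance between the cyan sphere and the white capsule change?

+3.2

The distance was about 3.6 in the first image and 6.8 in the second, so they moved 3.2 units further apart.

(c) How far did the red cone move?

3.1

The red cone was near (4.2, 6.6) before and (7.2, 5.8) after, so it travelled √(3.0² + 0.8²) ≈ 3.1 units.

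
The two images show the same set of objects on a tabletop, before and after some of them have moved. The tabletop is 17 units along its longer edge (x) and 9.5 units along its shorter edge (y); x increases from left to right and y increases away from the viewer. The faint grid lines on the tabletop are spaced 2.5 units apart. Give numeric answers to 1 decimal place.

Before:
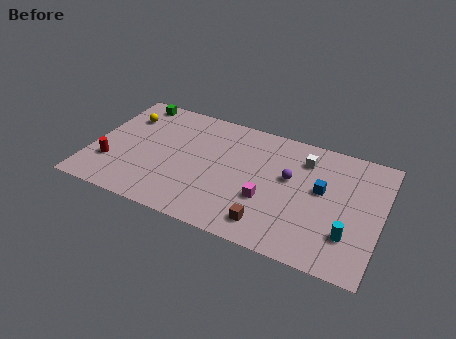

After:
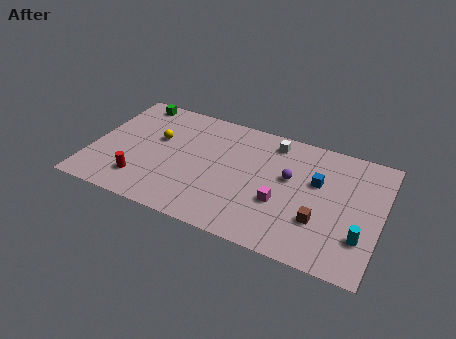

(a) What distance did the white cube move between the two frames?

2.0

The white cube moved from about (12.3, 7.4) to (10.4, 8.1), a distance of √(1.9² + 0.7²) ≈ 2.0.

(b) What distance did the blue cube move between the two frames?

0.6

The blue cube moved from about (13.5, 5.4) to (13.2, 5.9), a distance of √(0.3² + 0.5²) ≈ 0.6.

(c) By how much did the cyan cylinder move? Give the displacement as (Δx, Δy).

(0.7, 0.1)

The cyan cylinder started near (15.3, 2.6) and ended near (16.0, 2.7).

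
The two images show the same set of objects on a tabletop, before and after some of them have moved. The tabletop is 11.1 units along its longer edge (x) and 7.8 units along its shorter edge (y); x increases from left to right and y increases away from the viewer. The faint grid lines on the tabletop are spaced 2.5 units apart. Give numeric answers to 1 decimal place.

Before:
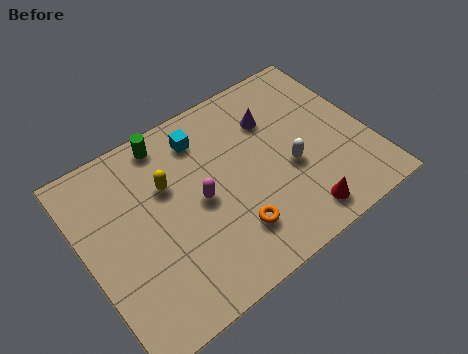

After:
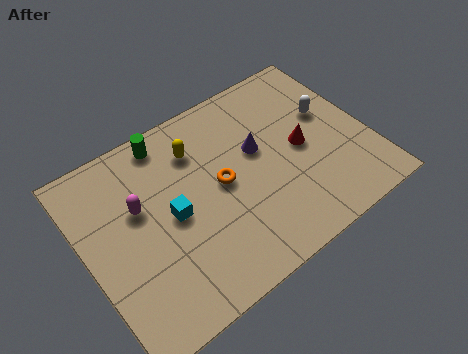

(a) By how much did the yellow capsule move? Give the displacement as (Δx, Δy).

(1.3, 0.8)

From the two frames, the yellow capsule sits at roughly (3.4, 5.1) before and (4.7, 5.9) after.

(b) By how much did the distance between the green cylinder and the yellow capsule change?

-0.4

They were about 1.8 units apart before and 1.4 after — 0.4 units closer together.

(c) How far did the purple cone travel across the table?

1.3

The purple cone moved from about (7.7, 5.6) to (6.9, 4.6), a distance of √(0.8² + 1.0²) ≈ 1.3.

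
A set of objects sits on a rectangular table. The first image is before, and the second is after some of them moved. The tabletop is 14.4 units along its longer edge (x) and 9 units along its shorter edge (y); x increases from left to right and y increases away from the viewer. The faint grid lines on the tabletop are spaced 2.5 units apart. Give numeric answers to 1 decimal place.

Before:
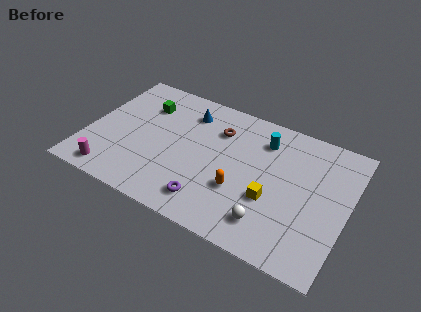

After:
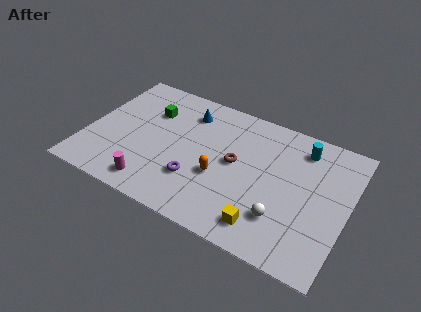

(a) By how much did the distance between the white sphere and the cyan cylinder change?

-0.3

They were about 5.3 units apart before and 5.0 after — 0.3 units closer together.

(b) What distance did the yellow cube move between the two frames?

1.8

The yellow cube moved from about (10.4, 3.3) to (10.3, 1.5), a distance of √(0.1² + 1.8²) ≈ 1.8.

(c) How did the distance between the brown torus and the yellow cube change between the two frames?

-0.8

Before: roughly 4.7 units apart; after: 3.9. That's 0.8 units closer together.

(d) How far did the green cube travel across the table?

0.5

The green cube moved from about (2.8, 6.6) to (3.2, 6.3), a distance of √(0.4² + 0.3²) ≈ 0.5.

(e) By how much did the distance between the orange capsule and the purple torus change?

-0.7

They were about 2.1 units apart before and 1.4 after — 0.7 units closer together.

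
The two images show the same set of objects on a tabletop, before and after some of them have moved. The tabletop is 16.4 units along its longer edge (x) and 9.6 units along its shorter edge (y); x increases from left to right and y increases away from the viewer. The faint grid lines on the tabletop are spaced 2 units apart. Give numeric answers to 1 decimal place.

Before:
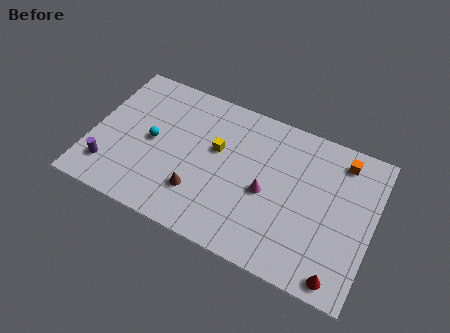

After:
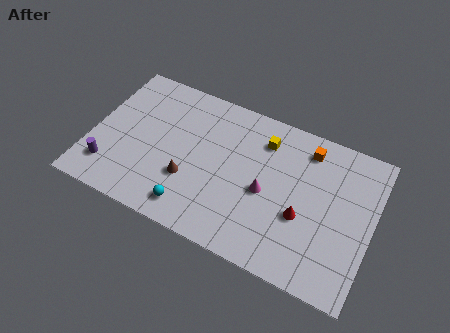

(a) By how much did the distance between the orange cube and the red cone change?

-2.8

The distance was about 7.1 in the first image and 4.3 in the second, so they moved 2.8 units closer together.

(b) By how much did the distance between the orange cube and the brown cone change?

-1.5

They were about 9.5 units apart before and 8.0 after — 1.5 units closer together.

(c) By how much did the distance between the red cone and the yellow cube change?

-4.4

Before: roughly 9.1 units apart; after: 4.7. That's 4.4 units closer together.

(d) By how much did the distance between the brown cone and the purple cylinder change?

-0.5

They were about 5.2 units apart before and 4.7 after — 0.5 units closer together.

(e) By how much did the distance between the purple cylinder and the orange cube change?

-1.8

They were about 14.3 units apart before and 12.5 after — 1.8 units closer together.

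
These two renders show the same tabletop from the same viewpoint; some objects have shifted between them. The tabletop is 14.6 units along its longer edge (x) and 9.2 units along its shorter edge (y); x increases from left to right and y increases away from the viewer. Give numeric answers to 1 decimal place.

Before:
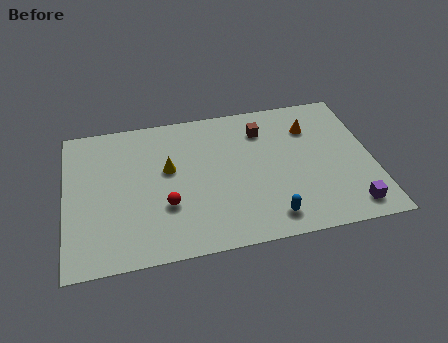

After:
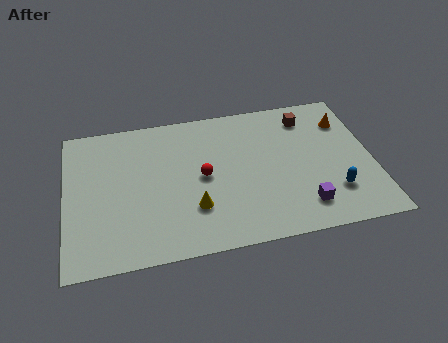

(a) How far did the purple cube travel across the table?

2.3

From (13.3, 1.3) to (11.1, 1.8), the purple cube covered √(2.2² + 0.5²) ≈ 2.3 units.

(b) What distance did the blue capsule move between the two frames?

3.3

The blue capsule moved from about (9.5, 1.4) to (12.6, 2.4), a distance of √(3.1² + 1.0²) ≈ 3.3.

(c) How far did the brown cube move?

2.2

The brown cube moved from about (9.5, 7.1) to (11.7, 7.5), a distance of √(2.2² + 0.4²) ≈ 2.2.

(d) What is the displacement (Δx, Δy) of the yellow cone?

(1.1, -2.7)

The yellow cone started near (4.9, 5.4) and ended near (6.0, 2.7).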